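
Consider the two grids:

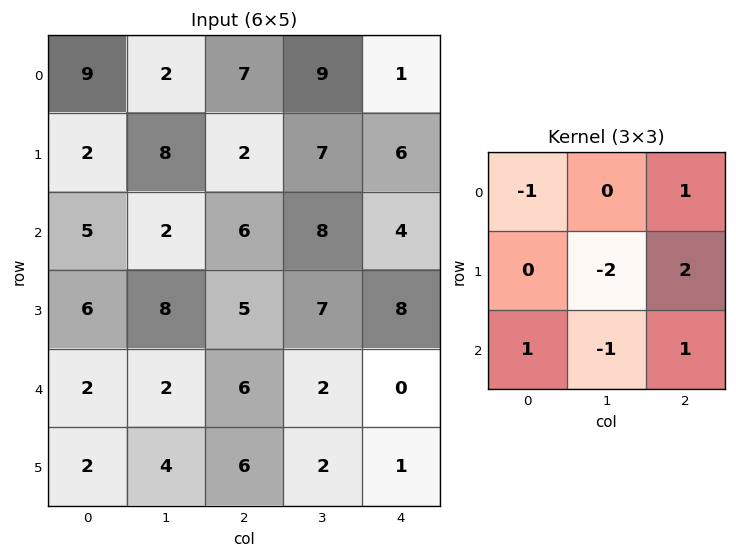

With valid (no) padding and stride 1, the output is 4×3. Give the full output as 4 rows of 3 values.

-5 21 -6
11 13 2
1 8 4
11 -9 4

Output[0,0]: The receptive field on the input at this output position is [9 2 7 / 2 8 2 / 5 2 6]. Elementwise product with the kernel and sum: 9·-1 + 7·1 + 8·-2 + 2·2 + 5·1 + 2·-1 + 6·1.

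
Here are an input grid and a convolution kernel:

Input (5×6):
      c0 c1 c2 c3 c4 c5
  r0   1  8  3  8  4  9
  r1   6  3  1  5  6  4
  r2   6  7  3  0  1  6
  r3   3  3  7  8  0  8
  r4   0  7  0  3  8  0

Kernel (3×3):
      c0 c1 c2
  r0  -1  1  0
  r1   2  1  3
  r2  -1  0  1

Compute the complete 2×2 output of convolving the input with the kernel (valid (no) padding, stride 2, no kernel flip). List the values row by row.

22 28
31 27

Output[0,0]: The receptive field on the input at this output position is [1 8 3 / 6 3 1 / 6 7 3]. Elementwise product with the kernel and sum: 1·-1 + 8·1 + 6·2 + 3·1 + 1·3 + 6·-1 + 3·1.
Output[0,1]: The receptive field on the input at this output position is [3 8 4 / 1 5 6 / 3 0 1]. Elementwise product with the kernel and sum: 3·-1 + 8·1 + 1·2 + 5·1 + 6·3 + 3·-1 + 1·1.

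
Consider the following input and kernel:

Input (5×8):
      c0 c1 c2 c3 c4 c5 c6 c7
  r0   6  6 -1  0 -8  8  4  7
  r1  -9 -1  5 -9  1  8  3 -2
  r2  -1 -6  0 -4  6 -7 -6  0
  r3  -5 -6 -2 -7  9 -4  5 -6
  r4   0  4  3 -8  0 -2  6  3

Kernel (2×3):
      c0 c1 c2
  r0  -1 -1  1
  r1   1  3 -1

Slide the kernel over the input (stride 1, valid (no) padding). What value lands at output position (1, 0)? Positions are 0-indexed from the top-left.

The receptive field on the input at this output position is [-9 -1 5 / -1 -6 0]. Elementwise product with the kernel and sum: -9·-1 + -1·-1 + 5·1 + -1·1 + -6·3 + 0·-1.

-4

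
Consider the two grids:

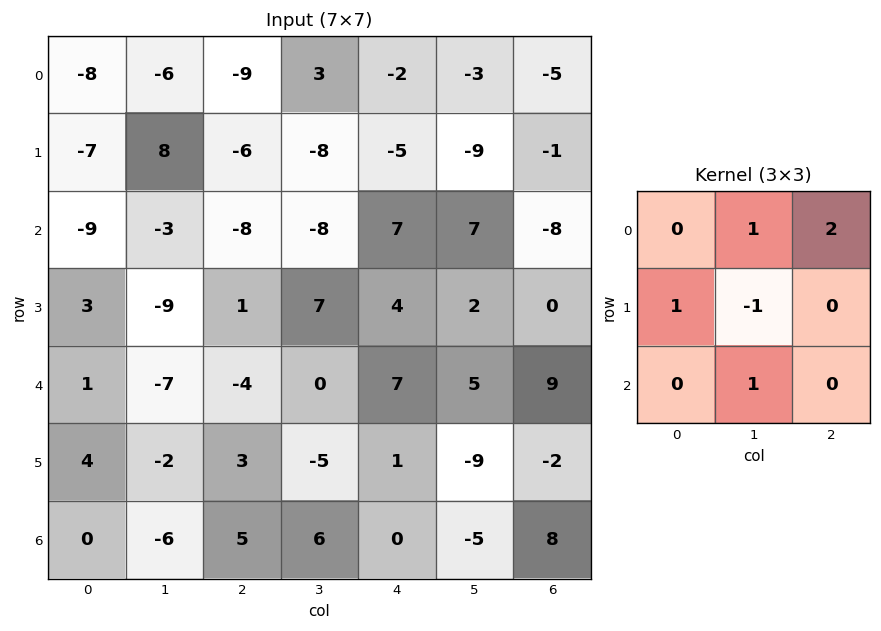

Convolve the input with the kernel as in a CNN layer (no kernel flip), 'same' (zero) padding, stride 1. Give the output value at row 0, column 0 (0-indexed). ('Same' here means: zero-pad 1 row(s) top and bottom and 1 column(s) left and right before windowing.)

1

The receptive field on the zero-padded input at this output position is [0 0 0 / 0 -8 -6 / 0 -7 8]. Elementwise product with the kernel and sum: 0·1 + 0·2 + 0·1 + -8·-1 + -7·1.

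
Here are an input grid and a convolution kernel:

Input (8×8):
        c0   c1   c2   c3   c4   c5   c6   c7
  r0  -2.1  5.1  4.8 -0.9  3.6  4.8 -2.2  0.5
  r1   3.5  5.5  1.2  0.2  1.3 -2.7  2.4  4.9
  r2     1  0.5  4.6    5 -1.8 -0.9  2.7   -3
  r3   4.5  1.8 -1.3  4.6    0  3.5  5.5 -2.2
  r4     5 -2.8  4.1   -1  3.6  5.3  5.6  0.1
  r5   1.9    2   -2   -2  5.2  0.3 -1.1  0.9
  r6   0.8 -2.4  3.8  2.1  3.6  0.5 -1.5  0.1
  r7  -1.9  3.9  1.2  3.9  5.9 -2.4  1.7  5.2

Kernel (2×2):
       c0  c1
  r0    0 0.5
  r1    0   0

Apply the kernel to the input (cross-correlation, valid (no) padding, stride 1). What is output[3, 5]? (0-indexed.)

2.75

The receptive field on the input at this output position is [3.5 5.5 / 5.3 5.6]. Elementwise product with the kernel and sum: 5.5·0.5.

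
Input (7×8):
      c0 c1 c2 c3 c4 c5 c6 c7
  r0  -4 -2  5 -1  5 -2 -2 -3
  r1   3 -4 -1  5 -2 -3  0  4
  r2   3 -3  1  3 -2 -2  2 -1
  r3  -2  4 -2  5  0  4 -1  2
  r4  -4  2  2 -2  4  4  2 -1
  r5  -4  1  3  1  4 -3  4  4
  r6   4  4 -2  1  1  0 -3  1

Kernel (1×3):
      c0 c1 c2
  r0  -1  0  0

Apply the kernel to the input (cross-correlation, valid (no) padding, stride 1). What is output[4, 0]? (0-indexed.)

The receptive field on the input at this output position is [-4 2 2]. Elementwise product with the kernel and sum: -4·-1.

4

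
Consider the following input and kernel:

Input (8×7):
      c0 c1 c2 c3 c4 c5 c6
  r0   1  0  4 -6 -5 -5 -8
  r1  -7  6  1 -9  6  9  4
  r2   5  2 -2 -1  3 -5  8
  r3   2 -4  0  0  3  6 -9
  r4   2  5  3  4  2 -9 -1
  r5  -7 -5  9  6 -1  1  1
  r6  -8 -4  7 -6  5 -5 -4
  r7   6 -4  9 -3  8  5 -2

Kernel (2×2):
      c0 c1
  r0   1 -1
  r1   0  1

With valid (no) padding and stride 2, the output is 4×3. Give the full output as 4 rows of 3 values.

7 1 9
-1 -1 14
-8 5 12
-8 10 15

Output[0,0]: The receptive field on the input at this output position is [1 0 / -7 6]. Elementwise product with the kernel and sum: 1·1 + 0·-1 + 6·1.
Output[0,1]: The receptive field on the input at this output position is [4 -6 / 1 -9]. Elementwise product with the kernel and sum: 4·1 + -6·-1 + -9·1.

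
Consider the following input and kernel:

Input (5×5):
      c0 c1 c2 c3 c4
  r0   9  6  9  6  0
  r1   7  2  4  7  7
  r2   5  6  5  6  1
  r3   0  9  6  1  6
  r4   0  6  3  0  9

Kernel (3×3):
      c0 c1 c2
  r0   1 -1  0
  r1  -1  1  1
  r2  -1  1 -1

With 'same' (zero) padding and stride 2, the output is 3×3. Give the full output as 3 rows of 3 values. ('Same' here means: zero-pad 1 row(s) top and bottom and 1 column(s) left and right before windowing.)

20 4 -6
-5 -1 0
6 0 4

Output[0,0]: The receptive field on the zero-padded input at this output position is [0 0 0 / 0 9 6 / 0 7 2]. Elementwise product with the kernel and sum: 0·1 + 0·-1 + 0·-1 + 9·1 + 6·1 + 0·-1 + 7·1 + 2·-1.
Output[0,1]: The receptive field on the zero-padded input at this output position is [0 0 0 / 6 9 6 / 2 4 7]. Elementwise product with the kernel and sum: 0·1 + 0·-1 + 6·-1 + 9·1 + 6·1 + 2·-1 + 4·1 + 7·-1.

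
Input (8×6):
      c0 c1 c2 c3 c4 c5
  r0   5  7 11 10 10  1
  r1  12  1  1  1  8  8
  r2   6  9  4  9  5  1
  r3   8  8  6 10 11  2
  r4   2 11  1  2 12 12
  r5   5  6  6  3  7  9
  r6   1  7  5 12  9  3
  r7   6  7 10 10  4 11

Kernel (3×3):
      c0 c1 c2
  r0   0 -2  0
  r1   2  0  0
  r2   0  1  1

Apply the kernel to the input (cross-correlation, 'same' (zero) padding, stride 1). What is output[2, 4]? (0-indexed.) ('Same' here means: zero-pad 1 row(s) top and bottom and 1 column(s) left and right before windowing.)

The receptive field on the zero-padded input at this output position is [1 8 8 / 9 5 1 / 10 11 2]. Elementwise product with the kernel and sum: 8·-2 + 9·2 + 11·1 + 2·1.

15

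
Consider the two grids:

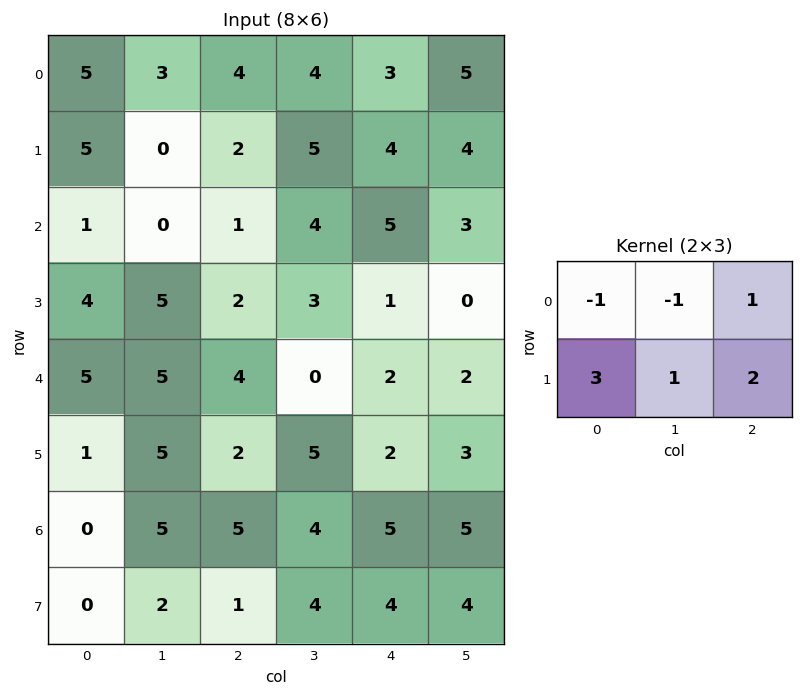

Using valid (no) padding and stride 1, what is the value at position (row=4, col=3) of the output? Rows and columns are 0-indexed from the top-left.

The receptive field on the input at this output position is [0 2 2 / 5 2 3]. Elementwise product with the kernel and sum: 0·-1 + 2·-1 + 2·1 + 5·3 + 2·1 + 3·2.

23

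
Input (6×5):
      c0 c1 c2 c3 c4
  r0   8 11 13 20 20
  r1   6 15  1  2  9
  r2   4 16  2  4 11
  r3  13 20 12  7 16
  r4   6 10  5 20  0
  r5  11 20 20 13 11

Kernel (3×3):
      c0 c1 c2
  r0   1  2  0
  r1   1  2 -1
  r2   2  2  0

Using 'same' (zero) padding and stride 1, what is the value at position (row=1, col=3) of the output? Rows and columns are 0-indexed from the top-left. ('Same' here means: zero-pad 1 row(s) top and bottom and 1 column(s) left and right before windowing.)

61

The receptive field on the zero-padded input at this output position is [13 20 20 / 1 2 9 / 2 4 11]. Elementwise product with the kernel and sum: 13·1 + 20·2 + 1·1 + 2·2 + 9·-1 + 2·2 + 4·2.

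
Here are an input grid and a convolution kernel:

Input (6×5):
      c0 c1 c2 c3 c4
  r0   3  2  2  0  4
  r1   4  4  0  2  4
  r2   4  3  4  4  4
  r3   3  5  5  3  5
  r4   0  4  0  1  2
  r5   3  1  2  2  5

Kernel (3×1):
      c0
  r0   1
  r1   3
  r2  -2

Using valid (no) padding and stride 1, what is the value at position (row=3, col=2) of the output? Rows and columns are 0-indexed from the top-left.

The receptive field on the input at this output position is [5 / 0 / 2]. Elementwise product with the kernel and sum: 5·1 + 0·3 + 2·-2.

1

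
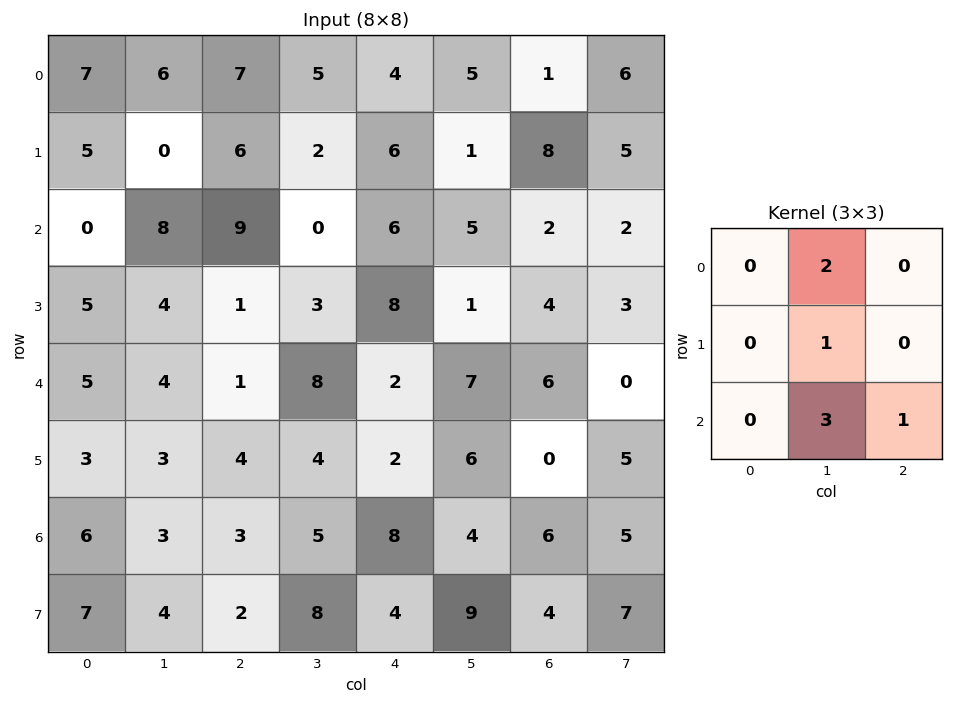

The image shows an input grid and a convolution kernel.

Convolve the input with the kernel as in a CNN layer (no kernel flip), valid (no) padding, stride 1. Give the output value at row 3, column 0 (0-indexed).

25

The receptive field on the input at this output position is [5 4 1 / 5 4 1 / 3 3 4]. Elementwise product with the kernel and sum: 4·2 + 4·1 + 3·3 + 4·1.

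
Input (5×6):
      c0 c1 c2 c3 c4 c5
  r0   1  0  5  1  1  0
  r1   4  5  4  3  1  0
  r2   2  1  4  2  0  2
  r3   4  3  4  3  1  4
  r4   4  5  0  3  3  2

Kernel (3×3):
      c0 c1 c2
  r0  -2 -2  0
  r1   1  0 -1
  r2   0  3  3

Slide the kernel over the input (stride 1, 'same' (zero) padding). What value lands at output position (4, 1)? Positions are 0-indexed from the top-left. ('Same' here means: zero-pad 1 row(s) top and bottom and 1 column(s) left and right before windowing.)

-10

The receptive field on the zero-padded input at this output position is [4 3 4 / 4 5 0 / 0 0 0]. Elementwise product with the kernel and sum: 4·-2 + 3·-2 + 4·1 + 0·-1 + 0·3 + 0·3.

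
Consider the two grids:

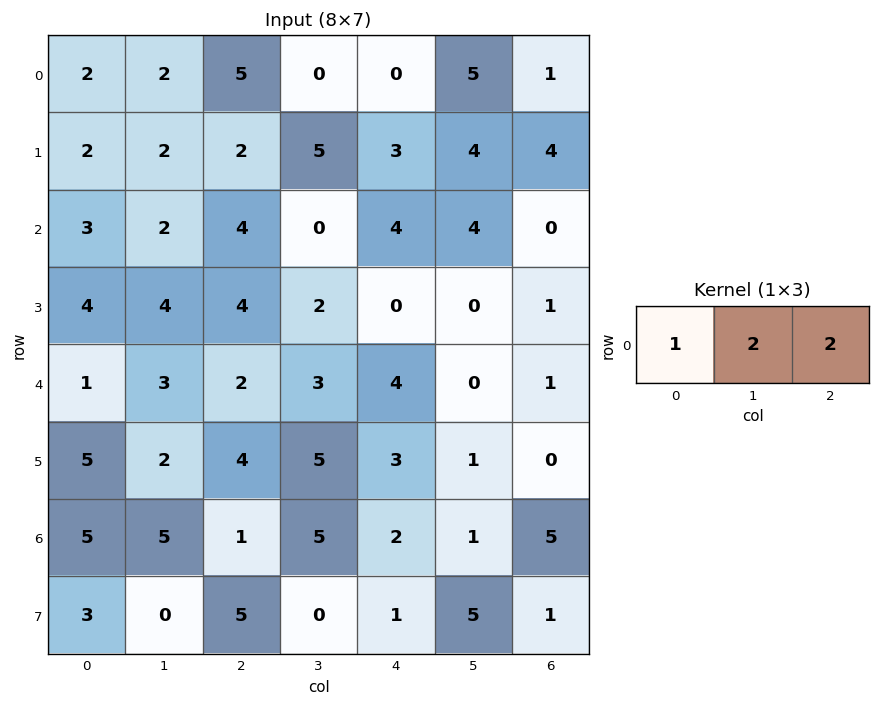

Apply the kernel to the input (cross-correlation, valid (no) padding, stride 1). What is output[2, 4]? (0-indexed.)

12

The receptive field on the input at this output position is [4 4 0]. Elementwise product with the kernel and sum: 4·1 + 4·2 + 0·2.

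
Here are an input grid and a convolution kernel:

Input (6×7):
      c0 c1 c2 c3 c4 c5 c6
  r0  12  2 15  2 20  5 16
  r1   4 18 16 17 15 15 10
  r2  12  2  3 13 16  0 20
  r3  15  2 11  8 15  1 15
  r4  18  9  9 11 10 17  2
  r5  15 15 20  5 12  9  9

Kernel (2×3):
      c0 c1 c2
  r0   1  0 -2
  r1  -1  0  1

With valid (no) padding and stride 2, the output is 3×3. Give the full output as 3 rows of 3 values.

-6 -26 -17
2 -25 -24
5 -19 3

Output[0,0]: The receptive field on the input at this output position is [12 2 15 / 4 18 16]. Elementwise product with the kernel and sum: 12·1 + 15·-2 + 4·-1 + 16·1.
Output[0,1]: The receptive field on the input at this output position is [15 2 20 / 16 17 15]. Elementwise product with the kernel and sum: 15·1 + 20·-2 + 16·-1 + 15·1.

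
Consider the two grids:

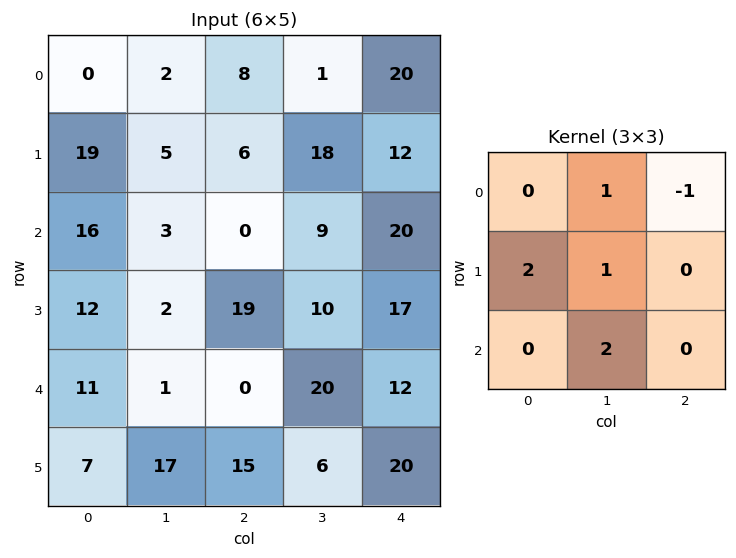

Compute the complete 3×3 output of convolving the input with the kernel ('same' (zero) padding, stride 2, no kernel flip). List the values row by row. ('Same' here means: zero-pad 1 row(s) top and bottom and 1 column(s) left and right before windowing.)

Output[0,0]: The receptive field on the zero-padded input at this output position is [0 0 0 / 0 0 2 / 0 19 5]. Elementwise product with the kernel and sum: 0·1 + 0·-1 + 0·2 + 0·1 + 19·2.

38 24 46
54 32 84
35 41 109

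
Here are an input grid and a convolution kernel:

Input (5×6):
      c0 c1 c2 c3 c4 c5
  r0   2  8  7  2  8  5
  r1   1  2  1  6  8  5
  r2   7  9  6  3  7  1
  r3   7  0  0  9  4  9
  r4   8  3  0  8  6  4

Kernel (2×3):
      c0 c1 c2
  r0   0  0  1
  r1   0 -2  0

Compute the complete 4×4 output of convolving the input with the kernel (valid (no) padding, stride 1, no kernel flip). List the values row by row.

Output[0,0]: The receptive field on the input at this output position is [2 8 7 / 1 2 1]. Elementwise product with the kernel and sum: 7·1 + 2·-2.
Output[0,1]: The receptive field on the input at this output position is [8 7 2 / 2 1 6]. Elementwise product with the kernel and sum: 2·1 + 1·-2.

3 0 -4 -11
-17 -6 2 -9
6 3 -11 -7
-6 9 -12 -3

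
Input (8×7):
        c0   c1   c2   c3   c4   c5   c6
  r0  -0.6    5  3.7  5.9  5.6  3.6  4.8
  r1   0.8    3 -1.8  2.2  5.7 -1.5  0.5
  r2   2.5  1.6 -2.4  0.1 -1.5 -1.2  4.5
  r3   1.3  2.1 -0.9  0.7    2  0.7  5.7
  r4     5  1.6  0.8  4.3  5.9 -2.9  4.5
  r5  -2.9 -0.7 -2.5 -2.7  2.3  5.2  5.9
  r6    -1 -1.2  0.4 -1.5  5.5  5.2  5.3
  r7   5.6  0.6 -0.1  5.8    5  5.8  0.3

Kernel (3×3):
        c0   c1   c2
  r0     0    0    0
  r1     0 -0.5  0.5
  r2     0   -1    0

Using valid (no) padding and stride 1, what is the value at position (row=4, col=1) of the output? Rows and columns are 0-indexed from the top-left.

The receptive field on the input at this output position is [1.6 0.8 4.3 / -0.7 -2.5 -2.7 / -1.2 0.4 -1.5]. Elementwise product with the kernel and sum: -2.5·-0.5 + -2.7·0.5 + 0.4·-1.

-0.5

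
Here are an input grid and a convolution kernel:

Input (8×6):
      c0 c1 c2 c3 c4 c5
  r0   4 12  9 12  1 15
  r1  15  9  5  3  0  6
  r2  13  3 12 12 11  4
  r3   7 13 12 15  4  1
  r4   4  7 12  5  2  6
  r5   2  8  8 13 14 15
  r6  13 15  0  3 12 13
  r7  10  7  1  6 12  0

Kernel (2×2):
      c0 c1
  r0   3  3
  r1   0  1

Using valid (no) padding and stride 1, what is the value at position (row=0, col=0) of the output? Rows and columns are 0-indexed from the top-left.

57

The receptive field on the input at this output position is [4 12 / 15 9]. Elementwise product with the kernel and sum: 4·3 + 12·3 + 9·1.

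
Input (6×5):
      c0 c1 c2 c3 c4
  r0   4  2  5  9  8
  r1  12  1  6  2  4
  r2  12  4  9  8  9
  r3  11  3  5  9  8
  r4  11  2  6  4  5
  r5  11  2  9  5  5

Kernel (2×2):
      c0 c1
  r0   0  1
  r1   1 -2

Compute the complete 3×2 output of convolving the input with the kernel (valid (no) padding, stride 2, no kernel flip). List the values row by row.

12 11
9 -5
9 3

Output[0,0]: The receptive field on the input at this output position is [4 2 / 12 1]. Elementwise product with the kernel and sum: 2·1 + 12·1 + 1·-2.
Output[0,1]: The receptive field on the input at this output position is [5 9 / 6 2]. Elementwise product with the kernel and sum: 9·1 + 6·1 + 2·-2.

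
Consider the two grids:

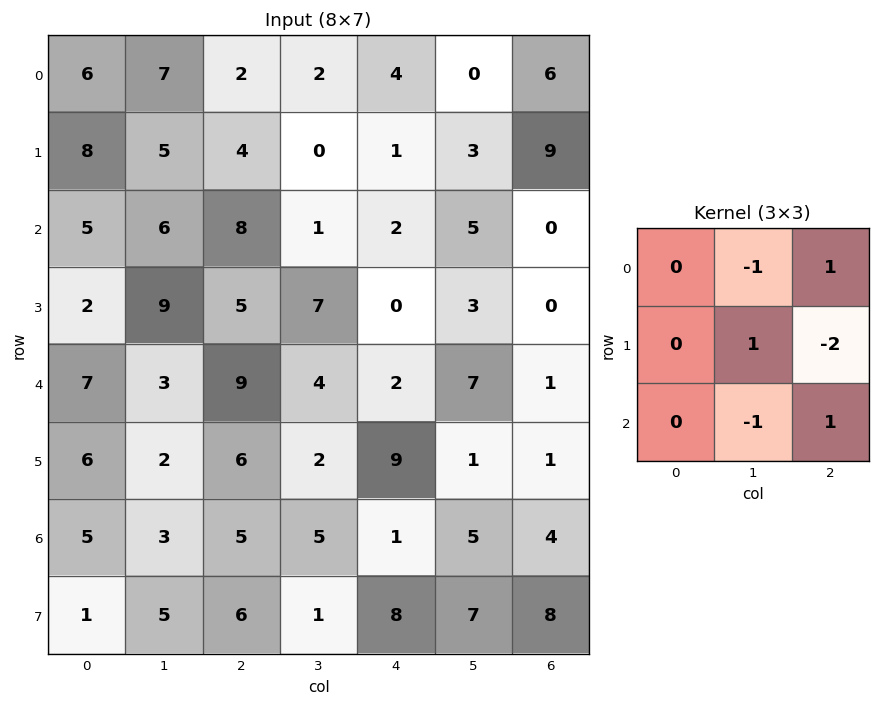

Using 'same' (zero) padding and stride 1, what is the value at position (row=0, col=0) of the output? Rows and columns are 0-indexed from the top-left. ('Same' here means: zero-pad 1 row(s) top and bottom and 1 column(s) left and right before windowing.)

The receptive field on the zero-padded input at this output position is [0 0 0 / 0 6 7 / 0 8 5]. Elementwise product with the kernel and sum: 0·-1 + 0·1 + 6·1 + 7·-2 + 8·-1 + 5·1.

-11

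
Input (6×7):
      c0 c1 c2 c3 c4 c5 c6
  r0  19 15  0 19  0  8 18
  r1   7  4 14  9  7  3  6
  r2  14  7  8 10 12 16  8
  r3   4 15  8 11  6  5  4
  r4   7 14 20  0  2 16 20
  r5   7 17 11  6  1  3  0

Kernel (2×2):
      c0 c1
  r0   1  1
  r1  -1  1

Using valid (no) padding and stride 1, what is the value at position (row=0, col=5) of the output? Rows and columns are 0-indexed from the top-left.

The receptive field on the input at this output position is [8 18 / 3 6]. Elementwise product with the kernel and sum: 8·1 + 18·1 + 3·-1 + 6·1.

29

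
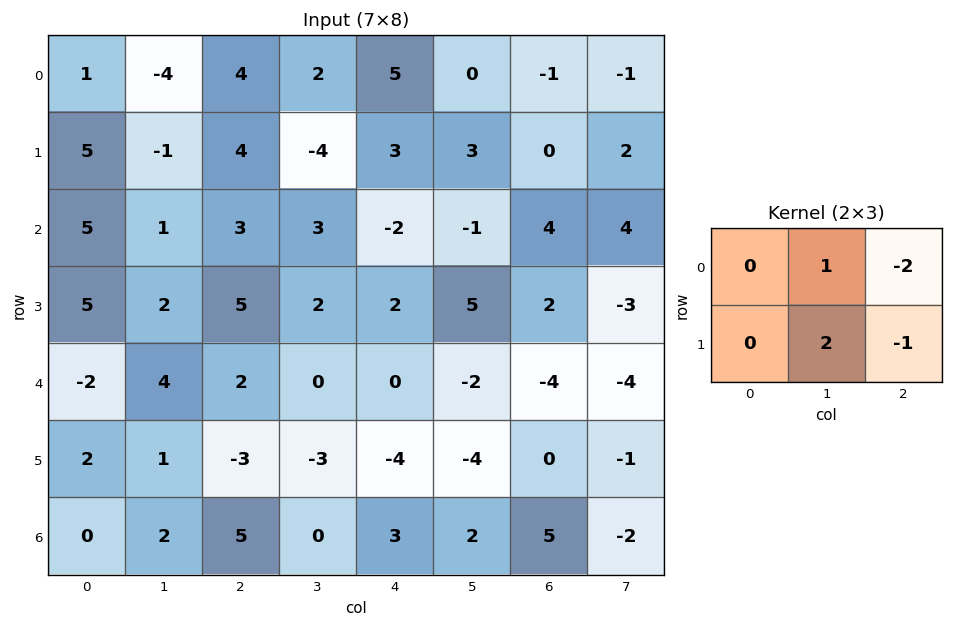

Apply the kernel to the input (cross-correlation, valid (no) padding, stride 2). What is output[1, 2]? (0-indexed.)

-1

The receptive field on the input at this output position is [-2 -1 4 / 2 5 2]. Elementwise product with the kernel and sum: -1·1 + 4·-2 + 5·2 + 2·-1.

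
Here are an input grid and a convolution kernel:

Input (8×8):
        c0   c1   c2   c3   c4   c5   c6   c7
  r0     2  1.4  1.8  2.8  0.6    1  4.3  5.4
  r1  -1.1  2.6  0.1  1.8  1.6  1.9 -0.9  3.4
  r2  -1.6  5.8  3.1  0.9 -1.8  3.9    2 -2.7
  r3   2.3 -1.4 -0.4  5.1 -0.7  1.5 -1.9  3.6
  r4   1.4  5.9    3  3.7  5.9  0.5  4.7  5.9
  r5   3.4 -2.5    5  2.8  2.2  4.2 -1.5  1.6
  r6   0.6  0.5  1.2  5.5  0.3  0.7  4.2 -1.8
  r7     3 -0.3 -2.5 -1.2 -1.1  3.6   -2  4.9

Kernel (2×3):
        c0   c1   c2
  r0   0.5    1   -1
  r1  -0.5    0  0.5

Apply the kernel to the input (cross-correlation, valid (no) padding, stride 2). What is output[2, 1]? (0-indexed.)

The receptive field on the input at this output position is [3 3.7 5.9 / 5 2.8 2.2]. Elementwise product with the kernel and sum: 3·0.5 + 3.7·1 + 5.9·-1 + 5·-0.5 + 2.2·0.5.

-2.1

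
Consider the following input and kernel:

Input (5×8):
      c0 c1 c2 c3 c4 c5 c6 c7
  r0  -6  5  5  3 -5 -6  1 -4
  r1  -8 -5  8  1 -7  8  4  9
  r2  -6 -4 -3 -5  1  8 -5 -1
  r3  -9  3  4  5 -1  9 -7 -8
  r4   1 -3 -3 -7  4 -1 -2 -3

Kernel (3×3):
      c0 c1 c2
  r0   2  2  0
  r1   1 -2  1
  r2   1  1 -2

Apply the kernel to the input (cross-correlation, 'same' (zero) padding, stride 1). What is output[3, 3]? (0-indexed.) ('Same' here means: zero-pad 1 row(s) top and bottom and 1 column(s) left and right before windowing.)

-41

The receptive field on the zero-padded input at this output position is [-3 -5 1 / 4 5 -1 / -3 -7 4]. Elementwise product with the kernel and sum: -3·2 + -5·2 + 4·1 + 5·-2 + -1·1 + -3·1 + -7·1 + 4·-2.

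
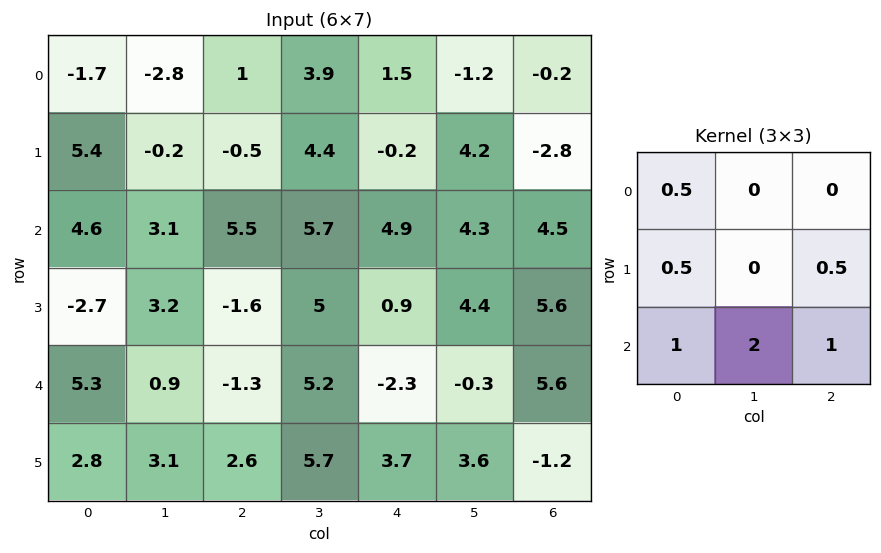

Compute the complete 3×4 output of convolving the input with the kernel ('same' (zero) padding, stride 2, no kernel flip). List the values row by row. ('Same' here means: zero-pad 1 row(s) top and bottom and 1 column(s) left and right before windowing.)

Output[0,0]: The receptive field on the zero-padded input at this output position is [0 0 0 / 0 -1.7 -2.8 / 0 5.4 -0.2]. Elementwise product with the kernel and sum: 0·0.5 + 0·0.5 + -2.8·0.5 + 0·1 + 5.4·2 + -0.2·1.
Output[0,1]: The receptive field on the zero-padded input at this output position is [0 0 0 / -2.8 1 3.9 / -0.2 -0.5 4.4]. Elementwise product with the kernel and sum: 0·0.5 + -2.8·0.5 + 3.9·0.5 + -0.2·1 + -0.5·2 + 4.4·1.

9.2 3.75 9.55 -2
-0.65 9.3 18.4 19.85
9.15 18.65 21.65 3.25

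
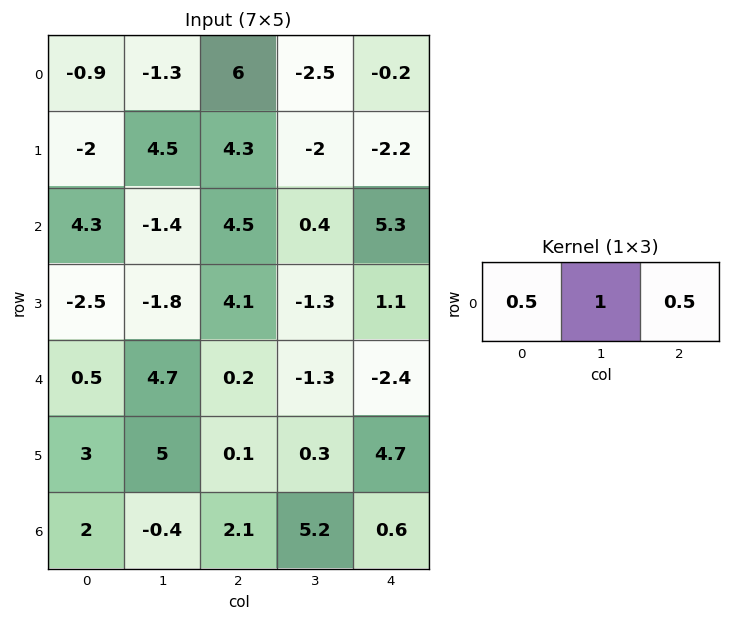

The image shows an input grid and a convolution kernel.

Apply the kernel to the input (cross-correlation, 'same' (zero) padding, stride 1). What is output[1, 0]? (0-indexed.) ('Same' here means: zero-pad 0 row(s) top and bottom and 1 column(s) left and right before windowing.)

The receptive field on the zero-padded input at this output position is [0 -2 4.5]. Elementwise product with the kernel and sum: 0·0.5 + -2·1 + 4.5·0.5.

0.25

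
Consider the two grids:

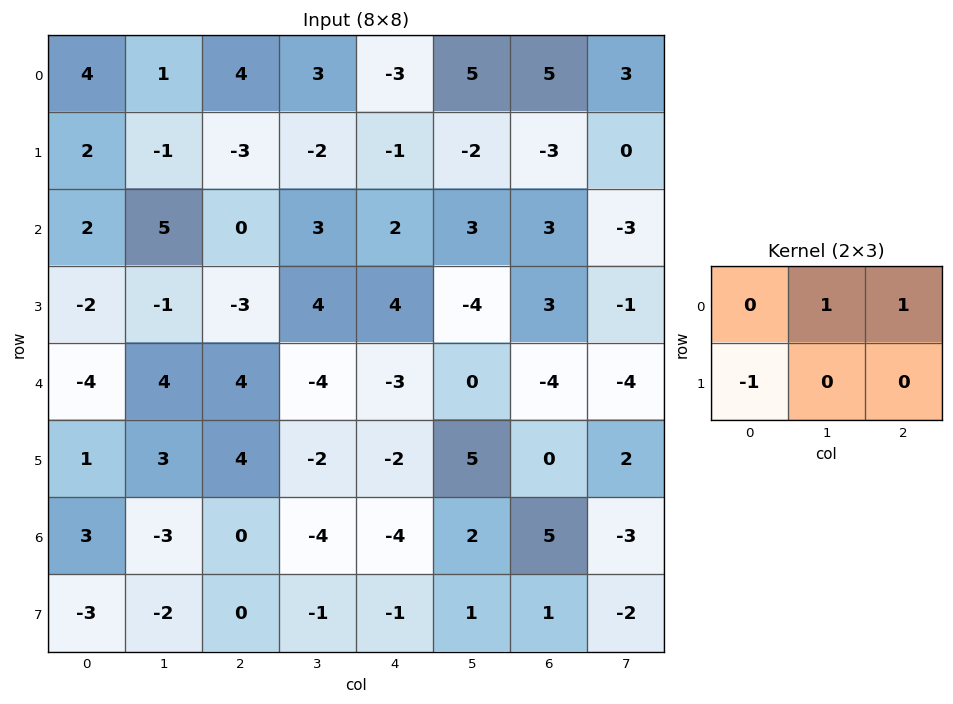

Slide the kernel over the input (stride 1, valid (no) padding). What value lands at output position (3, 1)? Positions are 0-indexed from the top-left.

The receptive field on the input at this output position is [-1 -3 4 / 4 4 -4]. Elementwise product with the kernel and sum: -3·1 + 4·1 + 4·-1.

-3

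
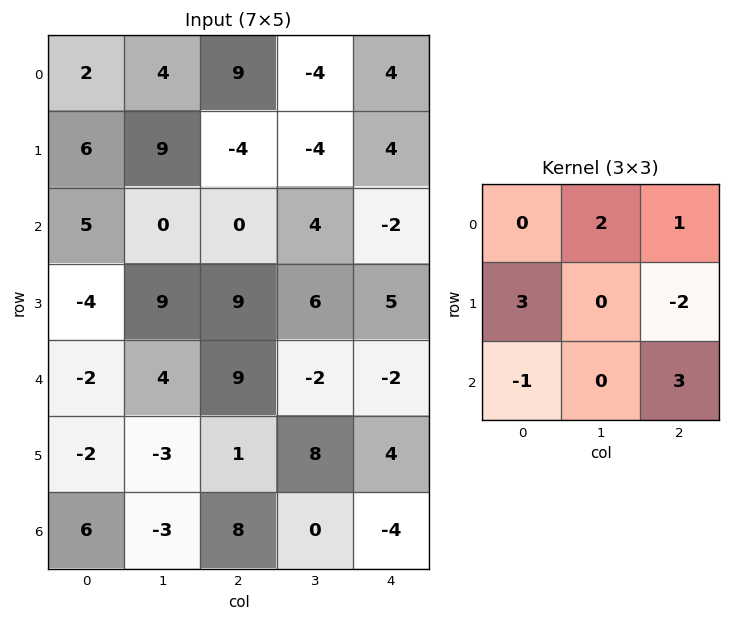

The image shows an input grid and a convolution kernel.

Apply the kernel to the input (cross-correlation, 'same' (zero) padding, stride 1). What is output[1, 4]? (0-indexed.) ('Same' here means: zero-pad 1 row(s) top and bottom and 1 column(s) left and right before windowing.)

The receptive field on the zero-padded input at this output position is [-4 4 0 / -4 4 0 / 4 -2 0]. Elementwise product with the kernel and sum: 4·2 + 0·1 + -4·3 + 0·-2 + 4·-1 + 0·3.

-8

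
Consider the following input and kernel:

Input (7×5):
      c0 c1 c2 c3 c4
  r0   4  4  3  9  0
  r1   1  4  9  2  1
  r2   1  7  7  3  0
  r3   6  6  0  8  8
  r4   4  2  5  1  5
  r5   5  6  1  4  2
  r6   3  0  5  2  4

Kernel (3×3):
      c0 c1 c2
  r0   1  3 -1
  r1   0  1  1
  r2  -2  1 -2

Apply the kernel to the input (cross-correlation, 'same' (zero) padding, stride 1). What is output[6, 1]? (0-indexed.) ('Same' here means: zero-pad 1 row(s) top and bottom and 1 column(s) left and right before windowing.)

The receptive field on the zero-padded input at this output position is [5 6 1 / 3 0 5 / 0 0 0]. Elementwise product with the kernel and sum: 5·1 + 6·3 + 1·-1 + 0·1 + 5·1 + 0·-2 + 0·1 + 0·-2.

27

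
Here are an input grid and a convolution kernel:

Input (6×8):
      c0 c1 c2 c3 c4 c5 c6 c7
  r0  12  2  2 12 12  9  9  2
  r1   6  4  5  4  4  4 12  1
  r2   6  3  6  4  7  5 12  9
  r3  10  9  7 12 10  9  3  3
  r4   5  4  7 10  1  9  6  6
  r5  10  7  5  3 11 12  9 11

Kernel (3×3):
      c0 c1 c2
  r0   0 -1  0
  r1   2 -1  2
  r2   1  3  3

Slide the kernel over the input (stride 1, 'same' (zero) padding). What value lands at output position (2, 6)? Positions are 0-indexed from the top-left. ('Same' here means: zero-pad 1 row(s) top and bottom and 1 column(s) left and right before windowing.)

31

The receptive field on the zero-padded input at this output position is [4 12 1 / 5 12 9 / 9 3 3]. Elementwise product with the kernel and sum: 12·-1 + 5·2 + 12·-1 + 9·2 + 9·1 + 3·3 + 3·3.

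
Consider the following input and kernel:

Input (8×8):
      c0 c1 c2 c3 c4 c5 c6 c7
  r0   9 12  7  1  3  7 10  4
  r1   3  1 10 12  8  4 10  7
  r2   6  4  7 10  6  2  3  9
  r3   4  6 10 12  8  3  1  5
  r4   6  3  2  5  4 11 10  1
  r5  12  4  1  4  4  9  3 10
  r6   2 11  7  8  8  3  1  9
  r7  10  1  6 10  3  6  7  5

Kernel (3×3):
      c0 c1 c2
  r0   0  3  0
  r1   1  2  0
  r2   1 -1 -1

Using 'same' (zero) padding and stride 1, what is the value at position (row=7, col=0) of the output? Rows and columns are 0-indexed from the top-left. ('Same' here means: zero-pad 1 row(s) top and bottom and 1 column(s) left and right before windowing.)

The receptive field on the zero-padded input at this output position is [0 2 11 / 0 10 1 / 0 0 0]. Elementwise product with the kernel and sum: 2·3 + 0·1 + 10·2 + 0·1 + 0·-1 + 0·-1.

26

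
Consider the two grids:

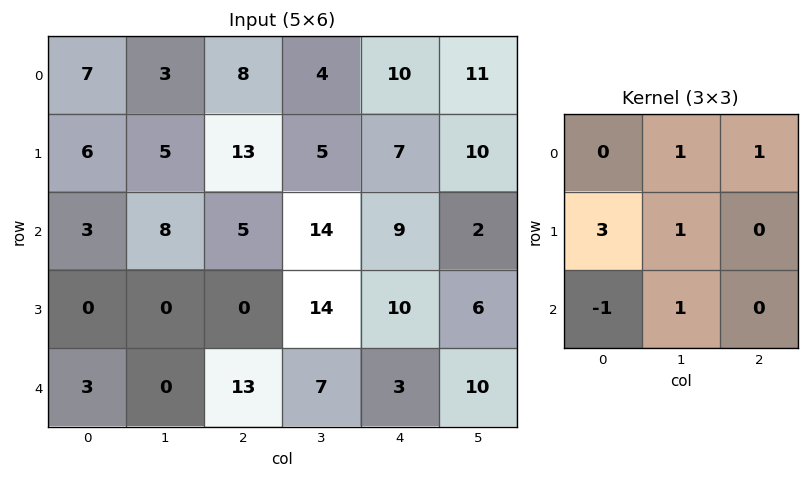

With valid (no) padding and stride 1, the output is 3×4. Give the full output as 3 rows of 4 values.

39 37 67 38
35 47 55 64
10 32 31 59

Output[0,0]: The receptive field on the input at this output position is [7 3 8 / 6 5 13 / 3 8 5]. Elementwise product with the kernel and sum: 3·1 + 8·1 + 6·3 + 5·1 + 3·-1 + 8·1.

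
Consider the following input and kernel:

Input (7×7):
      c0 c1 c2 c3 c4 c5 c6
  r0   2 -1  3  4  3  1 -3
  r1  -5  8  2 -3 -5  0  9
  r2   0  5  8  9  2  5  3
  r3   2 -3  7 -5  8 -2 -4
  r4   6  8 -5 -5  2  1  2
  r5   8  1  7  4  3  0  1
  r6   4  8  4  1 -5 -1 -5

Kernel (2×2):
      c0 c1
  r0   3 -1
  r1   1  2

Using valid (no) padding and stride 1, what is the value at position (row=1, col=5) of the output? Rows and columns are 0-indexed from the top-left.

2

The receptive field on the input at this output position is [0 9 / 5 3]. Elementwise product with the kernel and sum: 0·3 + 9·-1 + 5·1 + 3·2.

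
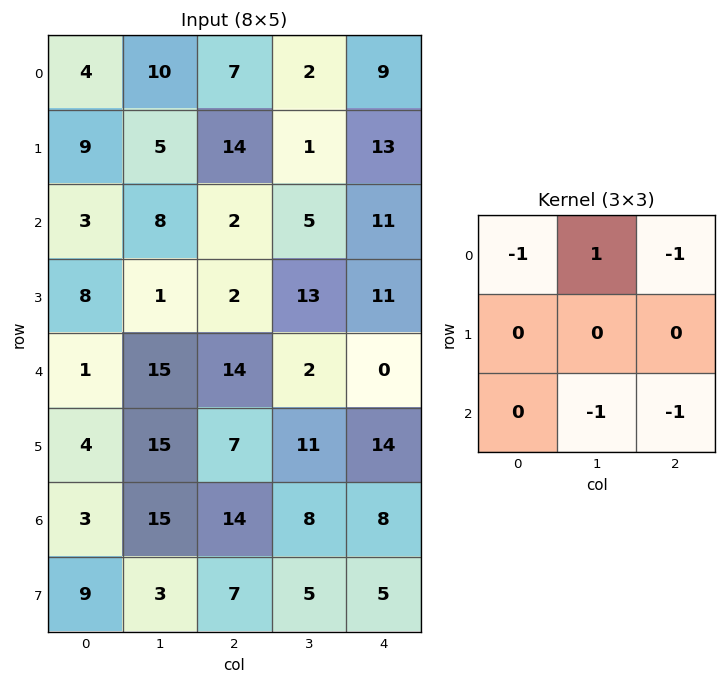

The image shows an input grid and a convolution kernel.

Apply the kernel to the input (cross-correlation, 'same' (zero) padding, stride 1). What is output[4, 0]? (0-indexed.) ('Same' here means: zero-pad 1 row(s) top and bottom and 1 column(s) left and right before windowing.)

-12

The receptive field on the zero-padded input at this output position is [0 8 1 / 0 1 15 / 0 4 15]. Elementwise product with the kernel and sum: 0·-1 + 8·1 + 1·-1 + 4·-1 + 15·-1.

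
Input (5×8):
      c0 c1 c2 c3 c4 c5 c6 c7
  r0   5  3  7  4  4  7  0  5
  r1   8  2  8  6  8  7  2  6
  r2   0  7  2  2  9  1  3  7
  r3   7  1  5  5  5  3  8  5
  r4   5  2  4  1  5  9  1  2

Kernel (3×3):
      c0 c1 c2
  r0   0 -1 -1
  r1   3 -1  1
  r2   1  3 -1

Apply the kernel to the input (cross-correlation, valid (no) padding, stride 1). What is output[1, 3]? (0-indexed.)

0

The receptive field on the input at this output position is [6 8 7 / 2 9 1 / 5 5 3]. Elementwise product with the kernel and sum: 8·-1 + 7·-1 + 2·3 + 9·-1 + 1·1 + 5·1 + 5·3 + 3·-1.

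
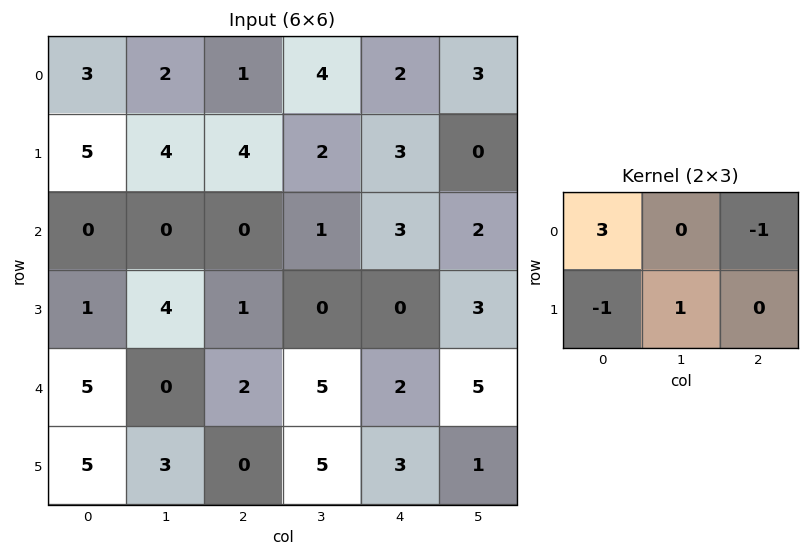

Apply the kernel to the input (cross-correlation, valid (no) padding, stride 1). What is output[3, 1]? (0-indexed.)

14

The receptive field on the input at this output position is [4 1 0 / 0 2 5]. Elementwise product with the kernel and sum: 4·3 + 0·-1 + 0·-1 + 2·1.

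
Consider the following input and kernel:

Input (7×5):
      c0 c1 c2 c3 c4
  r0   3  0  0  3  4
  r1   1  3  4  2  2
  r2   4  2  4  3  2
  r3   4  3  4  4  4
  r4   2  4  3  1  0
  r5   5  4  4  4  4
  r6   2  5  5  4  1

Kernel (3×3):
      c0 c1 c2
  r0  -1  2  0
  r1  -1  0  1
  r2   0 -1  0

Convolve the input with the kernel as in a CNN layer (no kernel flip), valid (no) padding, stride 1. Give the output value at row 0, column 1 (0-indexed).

-5

The receptive field on the input at this output position is [0 0 3 / 3 4 2 / 2 4 3]. Elementwise product with the kernel and sum: 0·-1 + 0·2 + 3·-1 + 2·1 + 4·-1.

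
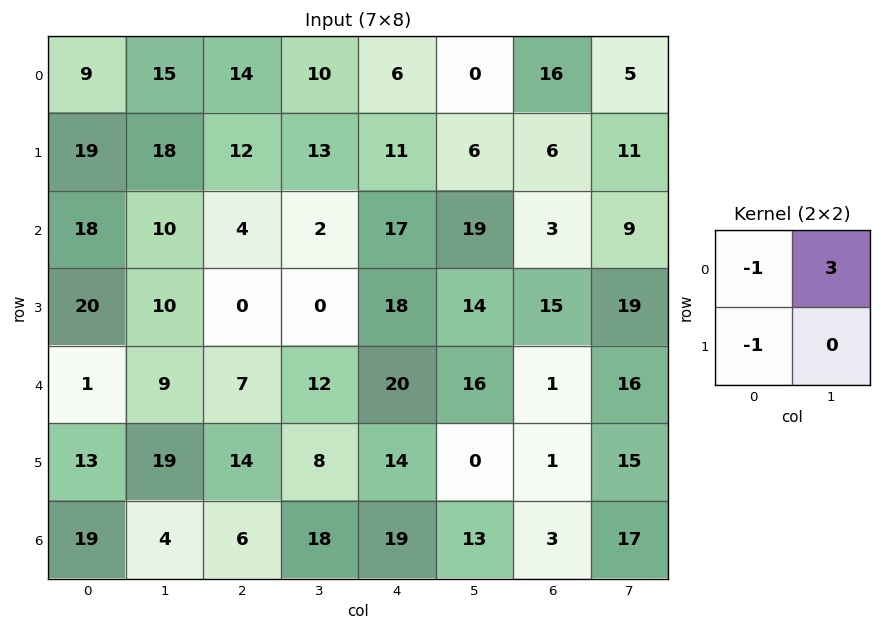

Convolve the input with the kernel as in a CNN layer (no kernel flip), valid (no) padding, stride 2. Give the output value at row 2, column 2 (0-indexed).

14

The receptive field on the input at this output position is [20 16 / 14 0]. Elementwise product with the kernel and sum: 20·-1 + 16·3 + 14·-1.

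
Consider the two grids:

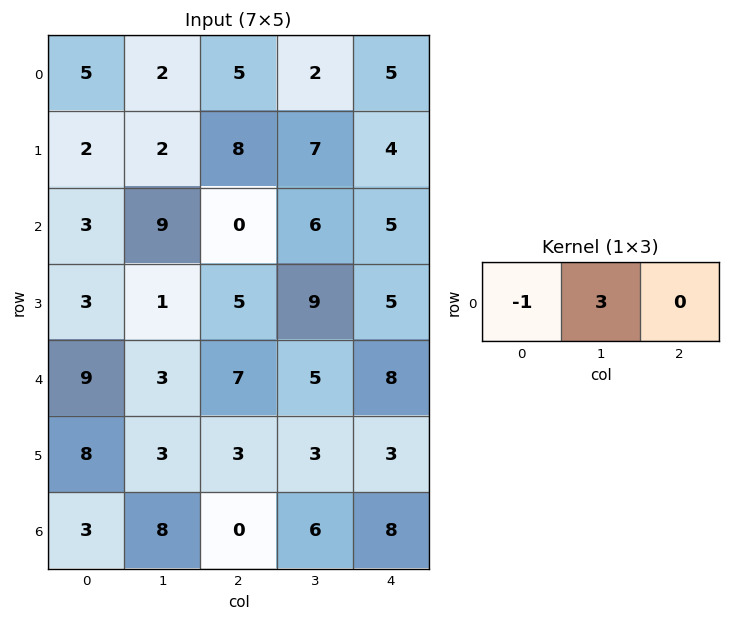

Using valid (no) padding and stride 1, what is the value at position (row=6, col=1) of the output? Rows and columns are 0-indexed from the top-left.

-8

The receptive field on the input at this output position is [8 0 6]. Elementwise product with the kernel and sum: 8·-1 + 0·3.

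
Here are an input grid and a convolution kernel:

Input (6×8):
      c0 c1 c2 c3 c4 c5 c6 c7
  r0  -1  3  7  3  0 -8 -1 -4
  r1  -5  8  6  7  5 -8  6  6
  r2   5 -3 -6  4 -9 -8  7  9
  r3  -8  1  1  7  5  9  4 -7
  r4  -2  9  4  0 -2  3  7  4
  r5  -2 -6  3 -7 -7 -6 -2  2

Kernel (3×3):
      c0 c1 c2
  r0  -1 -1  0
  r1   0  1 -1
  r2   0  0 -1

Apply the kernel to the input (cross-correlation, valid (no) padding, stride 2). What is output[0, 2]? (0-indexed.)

-13

The receptive field on the input at this output position is [0 -8 -1 / 5 -8 6 / -9 -8 7]. Elementwise product with the kernel and sum: 0·-1 + -8·-1 + -8·1 + 6·-1 + 7·-1.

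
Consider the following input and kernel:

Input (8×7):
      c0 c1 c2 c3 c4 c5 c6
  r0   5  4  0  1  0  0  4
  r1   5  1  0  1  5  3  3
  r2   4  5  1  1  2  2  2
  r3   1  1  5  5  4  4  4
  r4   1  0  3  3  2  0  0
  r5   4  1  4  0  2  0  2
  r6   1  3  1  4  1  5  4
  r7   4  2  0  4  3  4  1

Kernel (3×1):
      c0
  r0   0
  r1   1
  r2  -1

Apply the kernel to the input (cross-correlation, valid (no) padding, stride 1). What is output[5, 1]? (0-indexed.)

1

The receptive field on the input at this output position is [1 / 3 / 2]. Elementwise product with the kernel and sum: 3·1 + 2·-1.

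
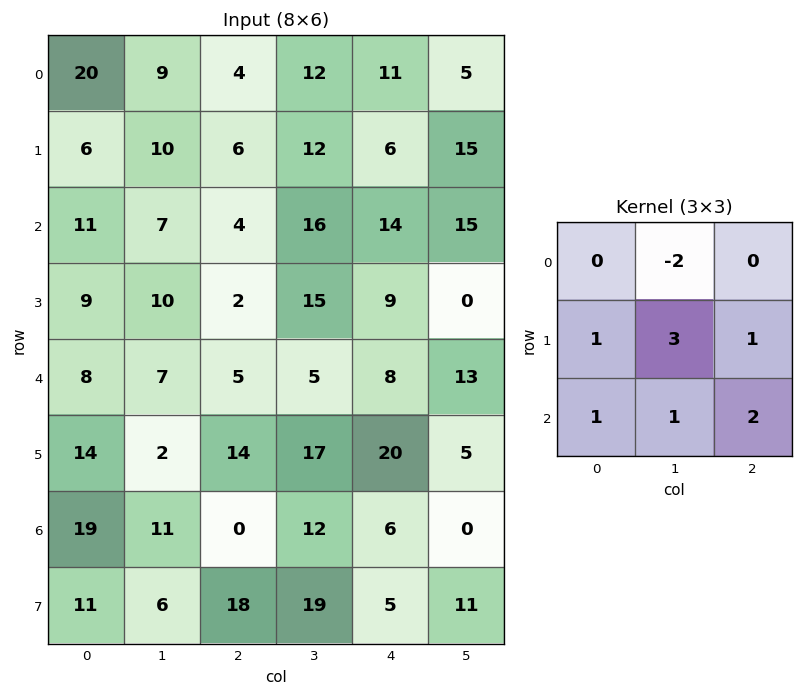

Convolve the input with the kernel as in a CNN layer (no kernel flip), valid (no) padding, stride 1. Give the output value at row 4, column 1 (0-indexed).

The receptive field on the input at this output position is [7 5 5 / 2 14 17 / 11 0 12]. Elementwise product with the kernel and sum: 5·-2 + 2·1 + 14·3 + 17·1 + 11·1 + 0·1 + 12·2.

86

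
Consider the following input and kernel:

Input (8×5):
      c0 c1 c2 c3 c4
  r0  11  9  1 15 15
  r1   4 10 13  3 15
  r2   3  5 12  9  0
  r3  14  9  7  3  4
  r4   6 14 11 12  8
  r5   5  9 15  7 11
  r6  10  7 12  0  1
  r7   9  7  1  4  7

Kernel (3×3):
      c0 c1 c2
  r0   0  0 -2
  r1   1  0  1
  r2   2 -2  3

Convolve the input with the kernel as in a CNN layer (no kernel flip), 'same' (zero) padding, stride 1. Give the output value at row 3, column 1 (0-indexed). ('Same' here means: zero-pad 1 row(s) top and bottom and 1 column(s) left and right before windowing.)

The receptive field on the zero-padded input at this output position is [3 5 12 / 14 9 7 / 6 14 11]. Elementwise product with the kernel and sum: 12·-2 + 14·1 + 7·1 + 6·2 + 14·-2 + 11·3.

14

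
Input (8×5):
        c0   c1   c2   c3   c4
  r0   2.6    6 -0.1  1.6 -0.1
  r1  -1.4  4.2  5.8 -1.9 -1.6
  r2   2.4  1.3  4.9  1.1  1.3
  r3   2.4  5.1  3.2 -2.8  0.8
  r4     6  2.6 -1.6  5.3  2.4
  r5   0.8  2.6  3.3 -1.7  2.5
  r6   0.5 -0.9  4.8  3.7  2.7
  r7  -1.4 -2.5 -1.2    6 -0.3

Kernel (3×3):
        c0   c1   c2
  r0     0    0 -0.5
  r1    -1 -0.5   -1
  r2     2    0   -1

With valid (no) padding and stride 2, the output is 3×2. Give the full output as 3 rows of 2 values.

-6.55 5.3
3 -8.85
-8.4 0.75

Output[0,0]: The receptive field on the input at this output position is [2.6 6 -0.1 / -1.4 4.2 5.8 / 2.4 1.3 4.9]. Elementwise product with the kernel and sum: -0.1·-0.5 + -1.4·-1 + 4.2·-0.5 + 5.8·-1 + 2.4·2 + 4.9·-1.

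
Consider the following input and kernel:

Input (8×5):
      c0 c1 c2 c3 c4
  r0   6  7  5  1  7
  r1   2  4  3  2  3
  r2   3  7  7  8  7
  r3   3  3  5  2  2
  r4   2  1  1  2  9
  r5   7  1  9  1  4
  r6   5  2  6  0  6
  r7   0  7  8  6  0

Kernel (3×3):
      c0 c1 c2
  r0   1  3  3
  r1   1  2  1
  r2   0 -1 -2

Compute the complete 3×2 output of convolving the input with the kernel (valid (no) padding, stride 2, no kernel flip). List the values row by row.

34 17
56 43
12 37

Output[0,0]: The receptive field on the input at this output position is [6 7 5 / 2 4 3 / 3 7 7]. Elementwise product with the kernel and sum: 6·1 + 7·3 + 5·3 + 2·1 + 4·2 + 3·1 + 7·-1 + 7·-2.
Output[0,1]: The receptive field on the input at this output position is [5 1 7 / 3 2 3 / 7 8 7]. Elementwise product with the kernel and sum: 5·1 + 1·3 + 7·3 + 3·1 + 2·2 + 3·1 + 8·-1 + 7·-2.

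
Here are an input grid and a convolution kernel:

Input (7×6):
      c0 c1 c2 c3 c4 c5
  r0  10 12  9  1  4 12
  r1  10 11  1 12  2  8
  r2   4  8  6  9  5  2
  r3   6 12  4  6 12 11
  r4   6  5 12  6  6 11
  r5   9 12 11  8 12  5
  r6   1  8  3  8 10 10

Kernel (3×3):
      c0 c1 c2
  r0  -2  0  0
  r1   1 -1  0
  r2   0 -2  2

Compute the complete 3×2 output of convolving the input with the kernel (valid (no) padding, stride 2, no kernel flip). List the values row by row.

-25 -37
0 -14
-25 -17

Output[0,0]: The receptive field on the input at this output position is [10 12 9 / 10 11 1 / 4 8 6]. Elementwise product with the kernel and sum: 10·-2 + 10·1 + 11·-1 + 8·-2 + 6·2.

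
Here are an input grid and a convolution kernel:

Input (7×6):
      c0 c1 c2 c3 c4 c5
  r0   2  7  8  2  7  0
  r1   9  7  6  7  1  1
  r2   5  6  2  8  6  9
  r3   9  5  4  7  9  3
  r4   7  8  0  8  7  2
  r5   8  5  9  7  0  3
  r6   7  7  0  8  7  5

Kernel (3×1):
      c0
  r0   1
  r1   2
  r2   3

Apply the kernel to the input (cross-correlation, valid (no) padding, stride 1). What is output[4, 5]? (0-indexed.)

The receptive field on the input at this output position is [2 / 3 / 5]. Elementwise product with the kernel and sum: 2·1 + 3·2 + 5·3.

23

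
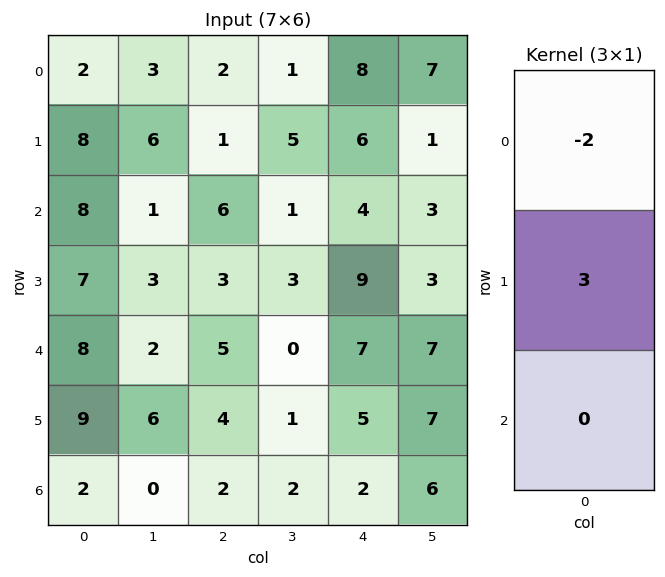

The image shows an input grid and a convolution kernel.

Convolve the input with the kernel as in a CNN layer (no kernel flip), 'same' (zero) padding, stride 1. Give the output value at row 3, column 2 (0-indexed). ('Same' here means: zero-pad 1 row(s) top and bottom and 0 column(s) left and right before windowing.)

-3

The receptive field on the zero-padded input at this output position is [6 / 3 / 5]. Elementwise product with the kernel and sum: 6·-2 + 3·3.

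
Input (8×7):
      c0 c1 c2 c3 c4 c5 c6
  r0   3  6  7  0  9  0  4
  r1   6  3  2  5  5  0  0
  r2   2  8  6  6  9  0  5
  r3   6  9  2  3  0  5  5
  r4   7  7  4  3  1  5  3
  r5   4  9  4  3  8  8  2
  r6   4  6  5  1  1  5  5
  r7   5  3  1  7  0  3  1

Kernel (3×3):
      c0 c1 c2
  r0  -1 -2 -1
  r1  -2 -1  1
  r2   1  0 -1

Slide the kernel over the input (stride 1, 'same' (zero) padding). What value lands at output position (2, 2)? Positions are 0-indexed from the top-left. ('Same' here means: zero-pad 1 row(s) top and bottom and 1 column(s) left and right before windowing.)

The receptive field on the zero-padded input at this output position is [3 2 5 / 8 6 6 / 9 2 3]. Elementwise product with the kernel and sum: 3·-1 + 2·-2 + 5·-1 + 8·-2 + 6·-1 + 6·1 + 9·1 + 3·-1.

-22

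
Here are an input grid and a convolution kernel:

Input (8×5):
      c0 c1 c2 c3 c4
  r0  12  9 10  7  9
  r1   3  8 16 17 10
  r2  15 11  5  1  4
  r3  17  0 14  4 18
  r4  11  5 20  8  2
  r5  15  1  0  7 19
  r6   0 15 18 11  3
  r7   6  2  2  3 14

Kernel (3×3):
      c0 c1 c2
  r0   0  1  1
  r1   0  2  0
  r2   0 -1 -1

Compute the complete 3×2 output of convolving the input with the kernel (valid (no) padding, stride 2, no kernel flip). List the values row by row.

19 45
-9 3
-6 10

Output[0,0]: The receptive field on the input at this output position is [12 9 10 / 3 8 16 / 15 11 5]. Elementwise product with the kernel and sum: 9·1 + 10·1 + 8·2 + 11·-1 + 5·-1.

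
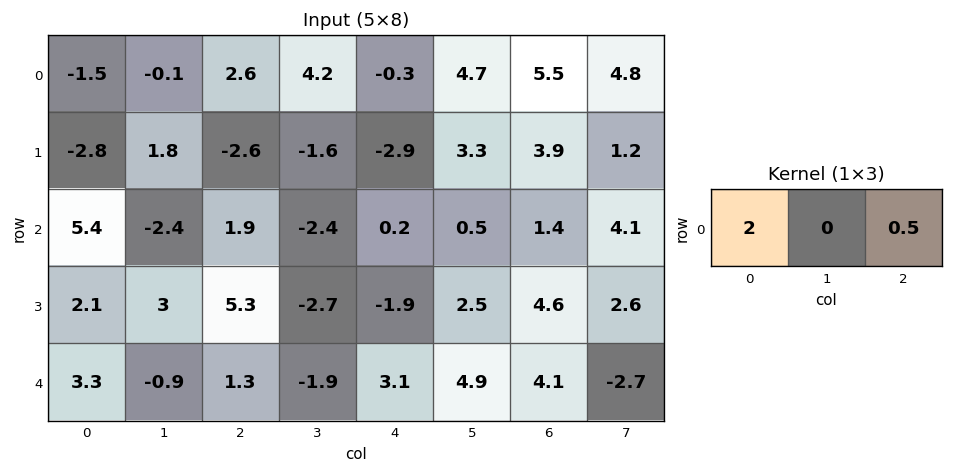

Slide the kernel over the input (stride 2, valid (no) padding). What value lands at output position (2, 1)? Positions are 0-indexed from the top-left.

4.15

The receptive field on the input at this output position is [1.3 -1.9 3.1]. Elementwise product with the kernel and sum: 1.3·2 + 3.1·0.5.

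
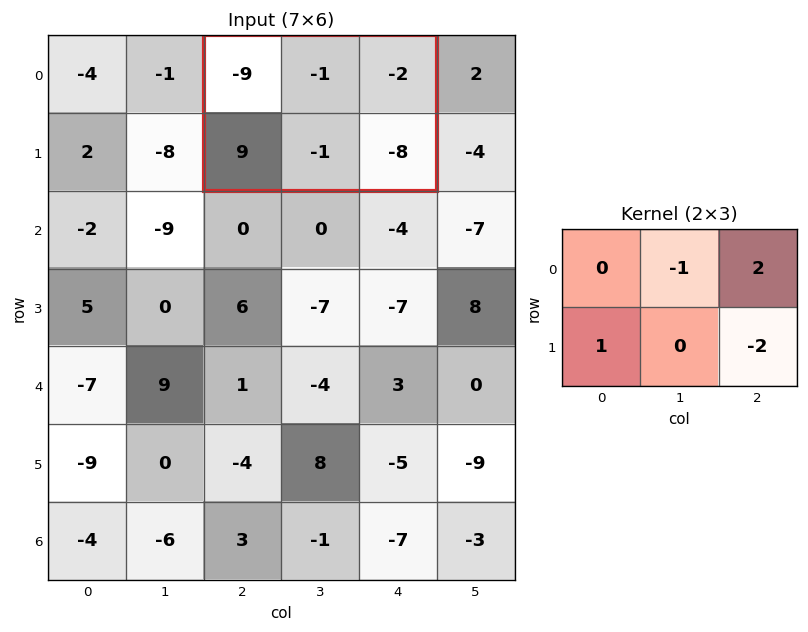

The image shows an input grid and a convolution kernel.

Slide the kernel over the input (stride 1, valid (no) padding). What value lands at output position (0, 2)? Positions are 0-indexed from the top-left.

The receptive field on the input at this output position is [-9 -1 -2 / 9 -1 -8]. Elementwise product with the kernel and sum: -1·-1 + -2·2 + 9·1 + -8·-2.

22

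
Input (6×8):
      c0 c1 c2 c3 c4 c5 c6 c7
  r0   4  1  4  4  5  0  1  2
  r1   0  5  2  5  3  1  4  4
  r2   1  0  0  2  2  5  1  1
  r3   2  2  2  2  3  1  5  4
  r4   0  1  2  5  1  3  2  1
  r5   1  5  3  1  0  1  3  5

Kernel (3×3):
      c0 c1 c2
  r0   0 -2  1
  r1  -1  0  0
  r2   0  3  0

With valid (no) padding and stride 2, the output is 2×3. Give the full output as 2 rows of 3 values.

Output[0,0]: The receptive field on the input at this output position is [4 1 4 / 0 5 2 / 1 0 0]. Elementwise product with the kernel and sum: 1·-2 + 4·1 + 0·-1 + 0·3.

2 1 13
1 11 -3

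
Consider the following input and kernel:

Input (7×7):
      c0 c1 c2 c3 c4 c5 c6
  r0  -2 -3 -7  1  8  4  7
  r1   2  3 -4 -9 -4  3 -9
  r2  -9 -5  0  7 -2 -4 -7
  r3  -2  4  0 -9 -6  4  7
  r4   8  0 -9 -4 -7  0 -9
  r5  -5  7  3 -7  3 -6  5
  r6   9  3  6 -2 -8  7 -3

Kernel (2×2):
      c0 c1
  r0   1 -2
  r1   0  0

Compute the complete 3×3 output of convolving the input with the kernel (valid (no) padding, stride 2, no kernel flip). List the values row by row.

4 -9 0
1 -14 6
8 -1 -7

Output[0,0]: The receptive field on the input at this output position is [-2 -3 / 2 3]. Elementwise product with the kernel and sum: -2·1 + -3·-2.
Output[0,1]: The receptive field on the input at this output position is [-7 1 / -4 -9]. Elementwise product with the kernel and sum: -7·1 + 1·-2.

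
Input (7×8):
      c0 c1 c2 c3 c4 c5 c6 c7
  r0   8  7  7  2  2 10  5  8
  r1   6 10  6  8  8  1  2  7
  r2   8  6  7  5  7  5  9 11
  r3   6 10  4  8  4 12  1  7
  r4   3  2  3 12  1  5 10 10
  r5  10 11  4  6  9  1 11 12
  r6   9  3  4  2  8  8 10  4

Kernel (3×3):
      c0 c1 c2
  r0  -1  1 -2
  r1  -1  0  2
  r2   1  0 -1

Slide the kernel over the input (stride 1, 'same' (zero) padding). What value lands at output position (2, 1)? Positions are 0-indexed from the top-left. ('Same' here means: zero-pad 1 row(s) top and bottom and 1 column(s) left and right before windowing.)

The receptive field on the zero-padded input at this output position is [6 10 6 / 8 6 7 / 6 10 4]. Elementwise product with the kernel and sum: 6·-1 + 10·1 + 6·-2 + 8·-1 + 7·2 + 6·1 + 4·-1.

0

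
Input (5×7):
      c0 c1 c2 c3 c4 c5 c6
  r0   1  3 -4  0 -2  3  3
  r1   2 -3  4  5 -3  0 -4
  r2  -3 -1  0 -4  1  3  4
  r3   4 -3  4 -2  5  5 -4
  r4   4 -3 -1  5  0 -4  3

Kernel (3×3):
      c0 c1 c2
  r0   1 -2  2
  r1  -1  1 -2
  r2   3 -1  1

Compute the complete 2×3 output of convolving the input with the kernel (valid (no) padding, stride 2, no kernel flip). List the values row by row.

-34 4 13
-2 -14 18

Output[0,0]: The receptive field on the input at this output position is [1 3 -4 / 2 -3 4 / -3 -1 0]. Elementwise product with the kernel and sum: 1·1 + 3·-2 + -4·2 + 2·-1 + -3·1 + 4·-2 + -3·3 + -1·-1 + 0·1.
Output[0,1]: The receptive field on the input at this output position is [-4 0 -2 / 4 5 -3 / 0 -4 1]. Elementwise product with the kernel and sum: -4·1 + 0·-2 + -2·2 + 4·-1 + 5·1 + -3·-2 + 0·3 + -4·-1 + 1·1.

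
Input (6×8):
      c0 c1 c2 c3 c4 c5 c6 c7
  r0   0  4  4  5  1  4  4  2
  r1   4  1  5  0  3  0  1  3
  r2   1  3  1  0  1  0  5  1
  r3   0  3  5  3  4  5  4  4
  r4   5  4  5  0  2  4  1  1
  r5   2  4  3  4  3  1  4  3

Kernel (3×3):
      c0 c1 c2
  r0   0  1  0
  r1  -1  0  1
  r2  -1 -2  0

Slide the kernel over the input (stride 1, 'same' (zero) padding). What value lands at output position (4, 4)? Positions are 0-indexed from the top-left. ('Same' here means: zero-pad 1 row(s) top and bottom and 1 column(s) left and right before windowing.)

-2

The receptive field on the zero-padded input at this output position is [3 4 5 / 0 2 4 / 4 3 1]. Elementwise product with the kernel and sum: 4·1 + 0·-1 + 4·1 + 4·-1 + 3·-2.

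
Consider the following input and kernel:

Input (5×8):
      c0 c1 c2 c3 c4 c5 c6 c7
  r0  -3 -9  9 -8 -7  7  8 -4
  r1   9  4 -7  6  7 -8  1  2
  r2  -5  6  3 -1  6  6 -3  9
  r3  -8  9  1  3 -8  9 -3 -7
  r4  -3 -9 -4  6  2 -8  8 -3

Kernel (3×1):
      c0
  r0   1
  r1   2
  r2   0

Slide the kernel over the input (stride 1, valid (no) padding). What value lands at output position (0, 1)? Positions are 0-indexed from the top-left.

The receptive field on the input at this output position is [-9 / 4 / 6]. Elementwise product with the kernel and sum: -9·1 + 4·2.

-1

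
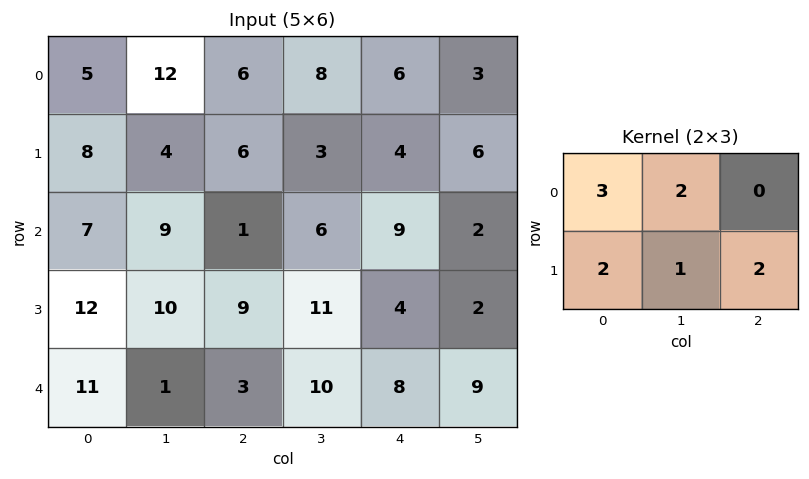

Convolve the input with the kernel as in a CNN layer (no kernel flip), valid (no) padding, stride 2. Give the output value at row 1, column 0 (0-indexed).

91

The receptive field on the input at this output position is [7 9 1 / 12 10 9]. Elementwise product with the kernel and sum: 7·3 + 9·2 + 12·2 + 10·1 + 9·2.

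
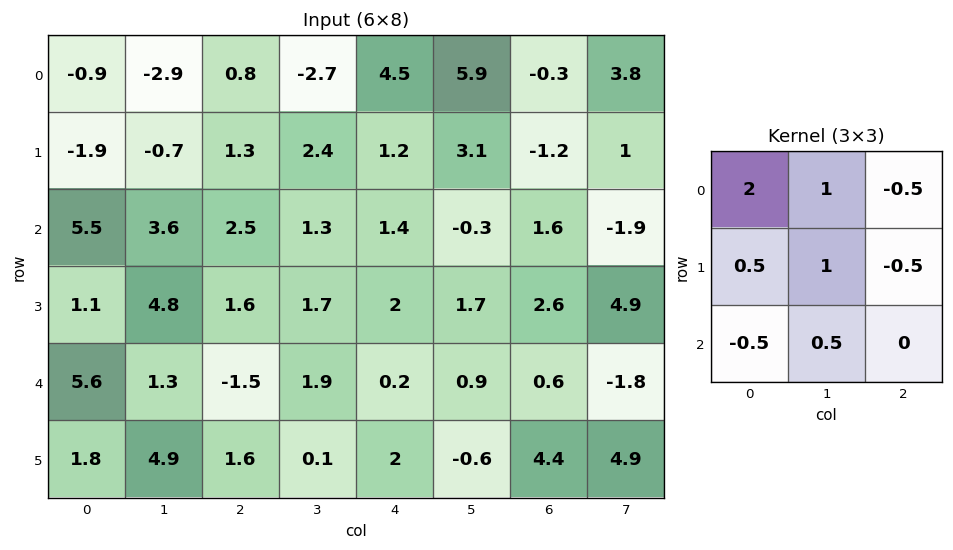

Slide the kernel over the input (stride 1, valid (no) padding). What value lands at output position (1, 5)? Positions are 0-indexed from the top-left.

7.35

The receptive field on the input at this output position is [3.1 -1.2 1 / -0.3 1.6 -1.9 / 1.7 2.6 4.9]. Elementwise product with the kernel and sum: 3.1·2 + -1.2·1 + 1·-0.5 + -0.3·0.5 + 1.6·1 + -1.9·-0.5 + 1.7·-0.5 + 2.6·0.5.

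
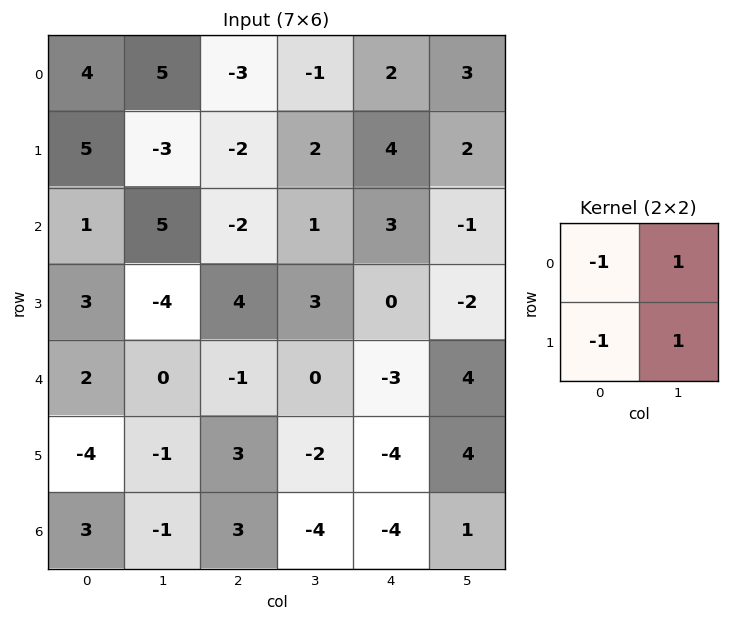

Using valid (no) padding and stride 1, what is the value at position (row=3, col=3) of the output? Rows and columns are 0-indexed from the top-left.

-6

The receptive field on the input at this output position is [3 0 / 0 -3]. Elementwise product with the kernel and sum: 3·-1 + 0·1 + 0·-1 + -3·1.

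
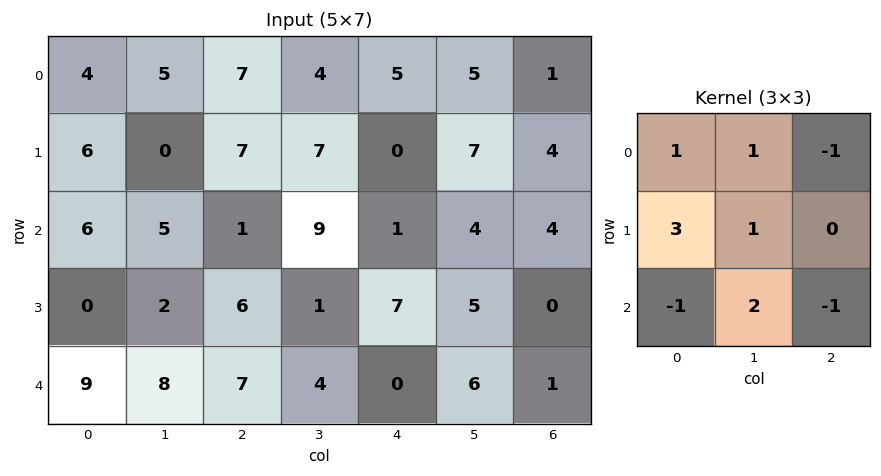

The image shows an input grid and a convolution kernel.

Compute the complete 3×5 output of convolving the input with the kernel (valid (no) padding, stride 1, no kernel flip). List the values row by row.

23 3 50 14 19
20 25 15 36 13
12 11 29 6 38

Output[0,0]: The receptive field on the input at this output position is [4 5 7 / 6 0 7 / 6 5 1]. Elementwise product with the kernel and sum: 4·1 + 5·1 + 7·-1 + 6·3 + 0·1 + 6·-1 + 5·2 + 1·-1.
Output[0,1]: The receptive field on the input at this output position is [5 7 4 / 0 7 7 / 5 1 9]. Elementwise product with the kernel and sum: 5·1 + 7·1 + 4·-1 + 0·3 + 7·1 + 5·-1 + 1·2 + 9·-1.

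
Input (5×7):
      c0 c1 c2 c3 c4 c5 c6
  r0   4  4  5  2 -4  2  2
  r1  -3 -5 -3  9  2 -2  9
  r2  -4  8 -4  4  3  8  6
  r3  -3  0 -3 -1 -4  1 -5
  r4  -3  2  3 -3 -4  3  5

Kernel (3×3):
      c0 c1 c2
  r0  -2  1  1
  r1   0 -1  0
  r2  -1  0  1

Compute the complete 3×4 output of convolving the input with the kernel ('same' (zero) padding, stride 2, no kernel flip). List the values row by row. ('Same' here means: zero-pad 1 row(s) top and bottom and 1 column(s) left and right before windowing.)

Output[0,0]: The receptive field on the zero-padded input at this output position is [0 0 0 / 0 4 4 / 0 -3 -5]. Elementwise product with the kernel and sum: 0·-2 + 0·1 + 0·1 + 4·-1 + 0·-1 + -5·1.
Output[0,1]: The receptive field on the zero-padded input at this output position is [0 0 0 / 4 5 2 / -5 -3 9]. Elementwise product with the kernel and sum: 0·-2 + 0·1 + 0·1 + 5·-1 + -5·-1 + 9·1.

-9 9 -7 0
-4 19 -19 6
0 -7 3 -12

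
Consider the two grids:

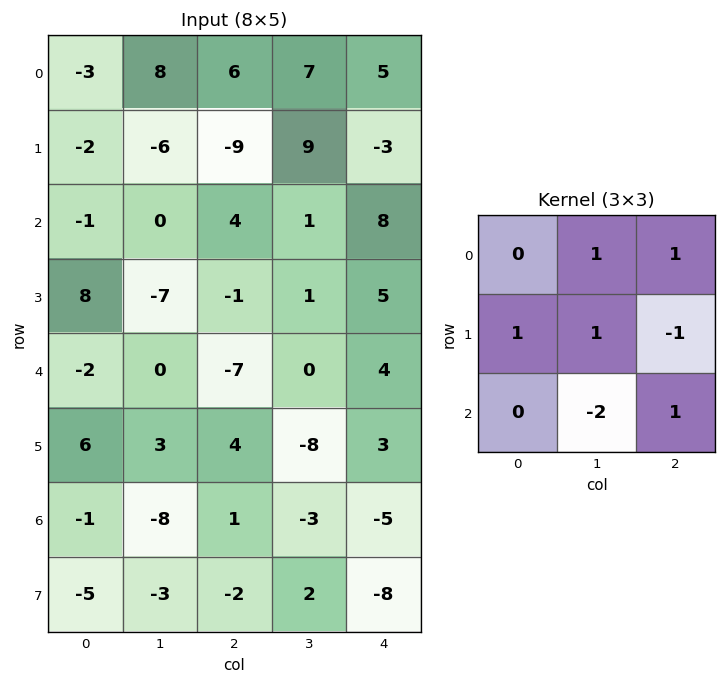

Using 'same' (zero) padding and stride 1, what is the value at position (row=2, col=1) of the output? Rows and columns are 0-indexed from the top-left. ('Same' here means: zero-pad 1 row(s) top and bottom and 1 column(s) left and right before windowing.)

The receptive field on the zero-padded input at this output position is [-2 -6 -9 / -1 0 4 / 8 -7 -1]. Elementwise product with the kernel and sum: -6·1 + -9·1 + -1·1 + 0·1 + 4·-1 + -7·-2 + -1·1.

-7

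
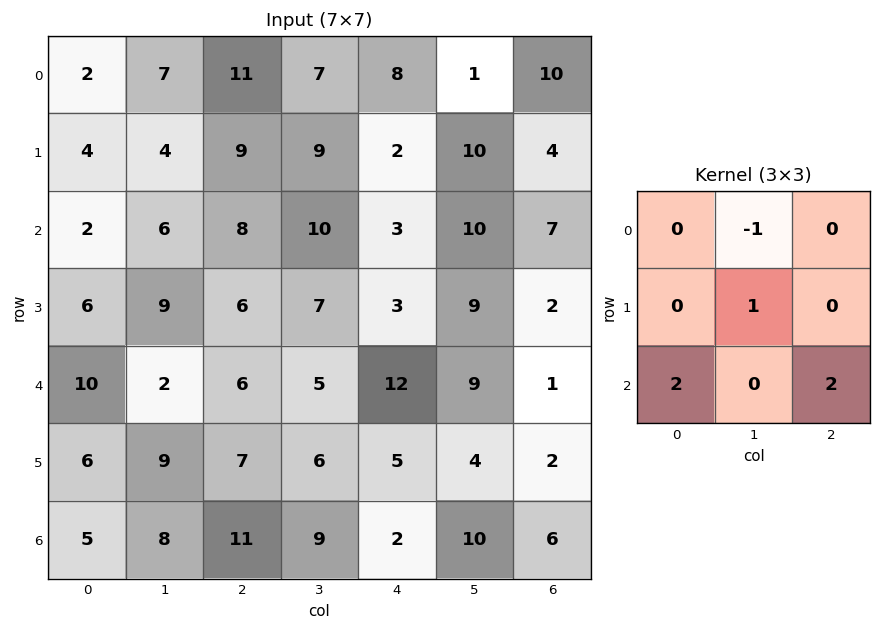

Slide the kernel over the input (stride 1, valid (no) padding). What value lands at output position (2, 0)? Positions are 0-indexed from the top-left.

The receptive field on the input at this output position is [2 6 8 / 6 9 6 / 10 2 6]. Elementwise product with the kernel and sum: 6·-1 + 9·1 + 10·2 + 6·2.

35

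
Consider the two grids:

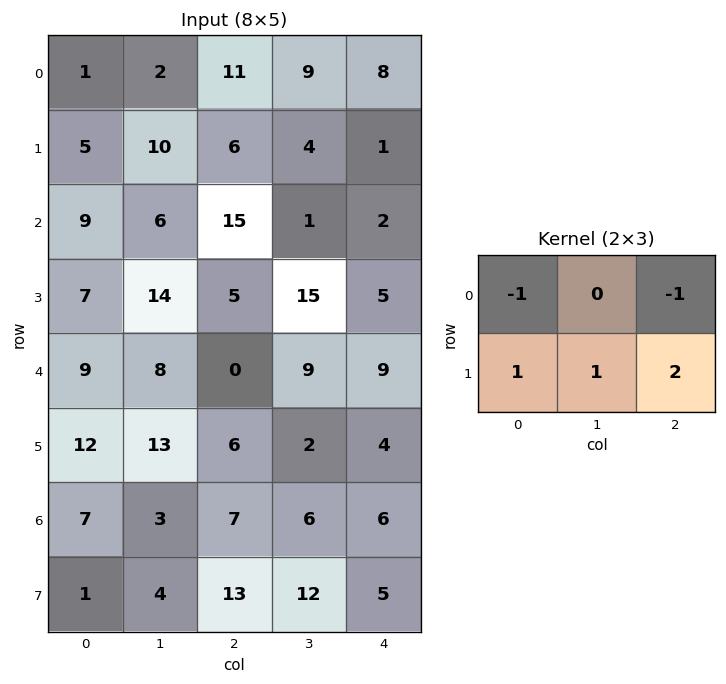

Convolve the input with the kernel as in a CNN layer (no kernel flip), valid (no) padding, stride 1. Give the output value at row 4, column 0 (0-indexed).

The receptive field on the input at this output position is [9 8 0 / 12 13 6]. Elementwise product with the kernel and sum: 9·-1 + 0·-1 + 12·1 + 13·1 + 6·2.

28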